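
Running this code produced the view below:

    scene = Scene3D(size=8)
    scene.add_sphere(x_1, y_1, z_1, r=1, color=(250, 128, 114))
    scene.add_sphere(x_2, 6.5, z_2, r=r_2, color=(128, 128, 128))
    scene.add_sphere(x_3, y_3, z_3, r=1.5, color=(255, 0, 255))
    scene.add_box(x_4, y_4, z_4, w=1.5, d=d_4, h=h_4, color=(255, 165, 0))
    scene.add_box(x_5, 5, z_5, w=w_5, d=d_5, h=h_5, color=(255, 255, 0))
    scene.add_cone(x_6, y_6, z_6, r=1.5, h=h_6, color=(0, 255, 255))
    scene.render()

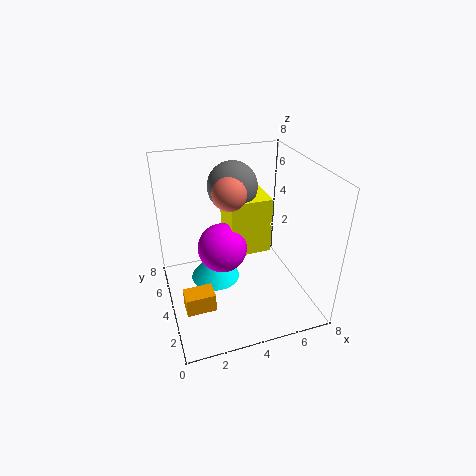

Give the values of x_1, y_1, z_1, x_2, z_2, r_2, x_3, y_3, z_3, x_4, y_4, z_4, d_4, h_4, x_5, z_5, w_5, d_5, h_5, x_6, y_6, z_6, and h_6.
x_1 = 4; y_1 = 5.5; z_1 = 6; x_2 = 4.5; z_2 = 6; r_2 = 1.5; x_3 = 3.5; y_3 = 5.5; z_3 = 2.5; x_4 = 0.5; y_4 = 1.5; z_4 = 1.5; d_4 = 1; h_4 = 1; x_5 = 4; z_5 = 2; w_5 = 2.5; d_5 = 2.5; h_5 = 3.5; x_6 = 3; y_6 = 5.5; z_6 = 0.5; h_6 = 2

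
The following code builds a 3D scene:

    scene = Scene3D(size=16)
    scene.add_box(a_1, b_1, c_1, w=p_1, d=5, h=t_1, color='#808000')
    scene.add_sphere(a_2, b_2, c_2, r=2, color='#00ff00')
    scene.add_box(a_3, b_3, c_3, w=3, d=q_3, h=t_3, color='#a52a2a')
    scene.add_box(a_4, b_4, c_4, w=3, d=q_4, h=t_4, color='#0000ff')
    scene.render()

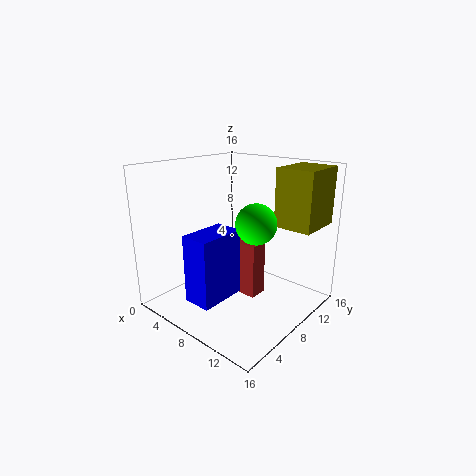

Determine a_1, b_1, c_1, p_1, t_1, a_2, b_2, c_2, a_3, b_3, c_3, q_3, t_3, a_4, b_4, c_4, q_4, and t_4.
a_1 = 12; b_1 = 9; c_1 = 10; p_1 = 4; t_1 = 6; a_2 = 12; b_2 = 6; c_2 = 11; a_3 = 8; b_3 = 7; c_3 = 2; q_3 = 2; t_3 = 6; a_4 = 7; b_4 = 1; c_4 = 3; q_4 = 5; t_4 = 7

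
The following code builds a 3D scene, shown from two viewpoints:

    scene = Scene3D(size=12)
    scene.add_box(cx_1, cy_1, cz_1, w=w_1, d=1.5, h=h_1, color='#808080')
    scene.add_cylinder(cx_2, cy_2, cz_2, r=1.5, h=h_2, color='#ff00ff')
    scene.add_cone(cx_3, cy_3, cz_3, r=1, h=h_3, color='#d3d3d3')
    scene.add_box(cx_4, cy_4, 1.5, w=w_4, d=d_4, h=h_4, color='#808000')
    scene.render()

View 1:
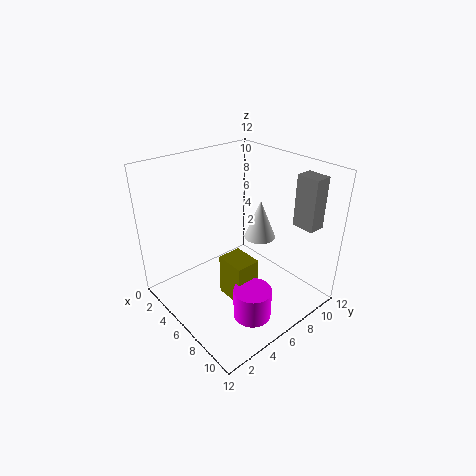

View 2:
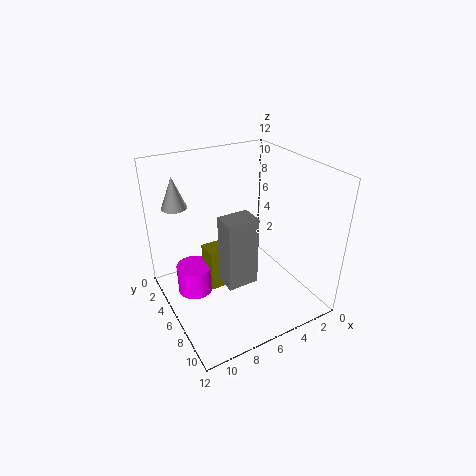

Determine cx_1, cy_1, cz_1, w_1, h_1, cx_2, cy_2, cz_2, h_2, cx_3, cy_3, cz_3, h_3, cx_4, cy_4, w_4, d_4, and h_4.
cx_1 = 8; cy_1 = 10.5; cz_1 = 6.5; w_1 = 2; h_1 = 4.5; cx_2 = 9.5; cy_2 = 4.5; cz_2 = 1; h_2 = 2.5; cx_3 = 10.5; cy_3 = 4; cz_3 = 9; h_3 = 2.5; cx_4 = 6; cy_4 = 4; w_4 = 2.5; d_4 = 2; h_4 = 3.5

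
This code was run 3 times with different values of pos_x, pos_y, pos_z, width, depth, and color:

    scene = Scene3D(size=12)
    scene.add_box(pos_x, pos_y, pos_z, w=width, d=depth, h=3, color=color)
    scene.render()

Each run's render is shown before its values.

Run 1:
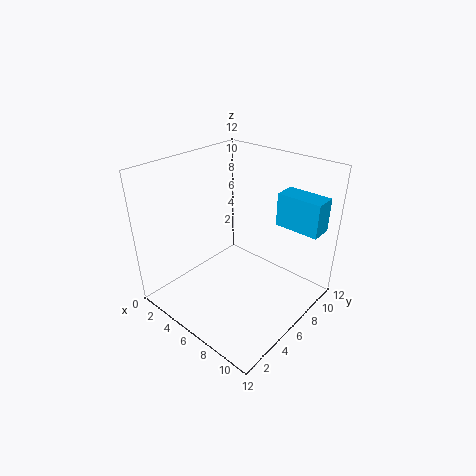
pos_x = 7, pos_y = 10, pos_z = 6, width = 4, depth = 2, color = 'deepskyblue'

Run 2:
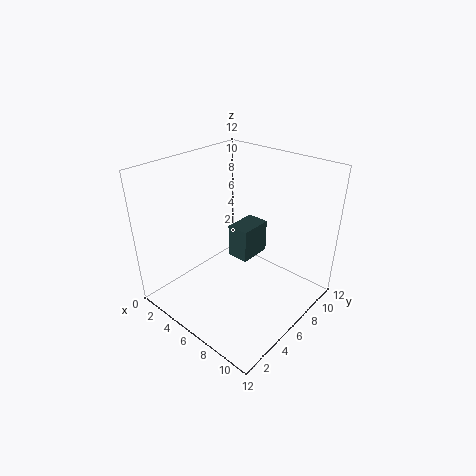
pos_x = 4, pos_y = 7, pos_z = 3, width = 2, depth = 3, color = 'darkslategray'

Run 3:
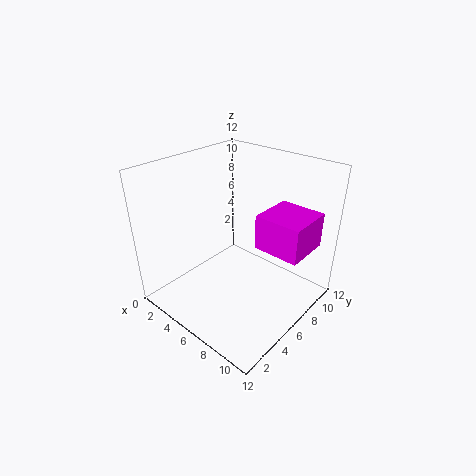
pos_x = 7, pos_y = 7, pos_z = 5, width = 4, depth = 4, color = 'magenta'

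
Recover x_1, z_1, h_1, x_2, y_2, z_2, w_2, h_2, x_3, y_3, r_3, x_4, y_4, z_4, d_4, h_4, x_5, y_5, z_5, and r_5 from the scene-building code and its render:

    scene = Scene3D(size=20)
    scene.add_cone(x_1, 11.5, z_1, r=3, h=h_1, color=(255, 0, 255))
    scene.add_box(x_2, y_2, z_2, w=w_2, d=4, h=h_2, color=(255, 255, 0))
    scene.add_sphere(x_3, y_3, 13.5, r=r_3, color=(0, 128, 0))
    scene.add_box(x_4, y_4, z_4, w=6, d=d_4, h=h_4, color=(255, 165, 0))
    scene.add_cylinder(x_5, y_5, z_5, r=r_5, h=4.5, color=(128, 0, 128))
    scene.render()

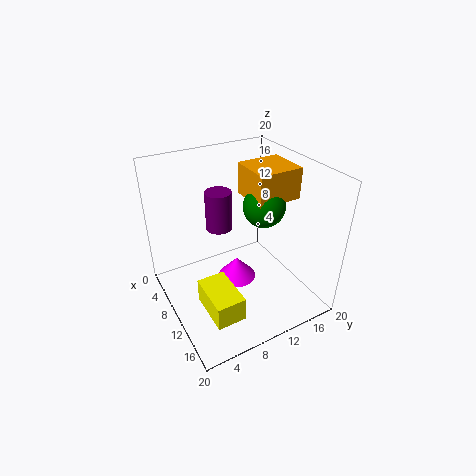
x_1 = 7
z_1 = 0.5
h_1 = 3.5
x_2 = 10
y_2 = 3.5
z_2 = 1.5
w_2 = 6.5
h_2 = 3.5
x_3 = 9.5
y_3 = 14.5
r_3 = 3
x_4 = 5.5
y_4 = 12.5
z_4 = 14.5
d_4 = 6.5
h_4 = 4.5
x_5 = 13.5
y_5 = 5.5
z_5 = 15
r_5 = 1.5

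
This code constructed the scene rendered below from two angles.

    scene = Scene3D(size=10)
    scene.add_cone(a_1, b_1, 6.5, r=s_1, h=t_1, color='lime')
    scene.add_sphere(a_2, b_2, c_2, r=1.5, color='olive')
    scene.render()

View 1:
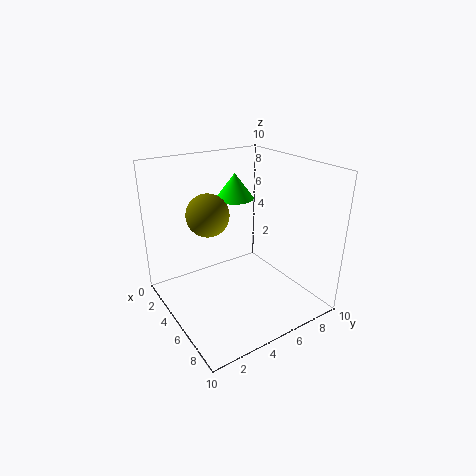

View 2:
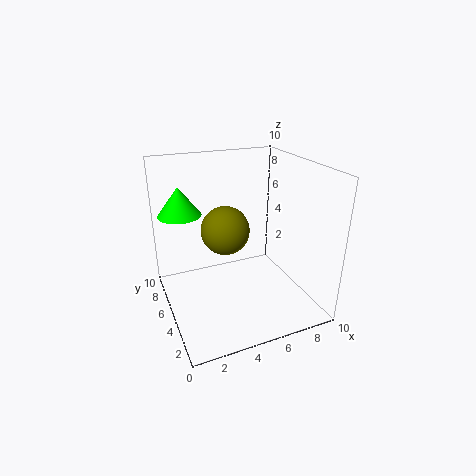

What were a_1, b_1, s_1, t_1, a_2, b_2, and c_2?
a_1 = 1.5
b_1 = 7
s_1 = 1.5
t_1 = 2
a_2 = 3.5
b_2 = 3.5
c_2 = 6.5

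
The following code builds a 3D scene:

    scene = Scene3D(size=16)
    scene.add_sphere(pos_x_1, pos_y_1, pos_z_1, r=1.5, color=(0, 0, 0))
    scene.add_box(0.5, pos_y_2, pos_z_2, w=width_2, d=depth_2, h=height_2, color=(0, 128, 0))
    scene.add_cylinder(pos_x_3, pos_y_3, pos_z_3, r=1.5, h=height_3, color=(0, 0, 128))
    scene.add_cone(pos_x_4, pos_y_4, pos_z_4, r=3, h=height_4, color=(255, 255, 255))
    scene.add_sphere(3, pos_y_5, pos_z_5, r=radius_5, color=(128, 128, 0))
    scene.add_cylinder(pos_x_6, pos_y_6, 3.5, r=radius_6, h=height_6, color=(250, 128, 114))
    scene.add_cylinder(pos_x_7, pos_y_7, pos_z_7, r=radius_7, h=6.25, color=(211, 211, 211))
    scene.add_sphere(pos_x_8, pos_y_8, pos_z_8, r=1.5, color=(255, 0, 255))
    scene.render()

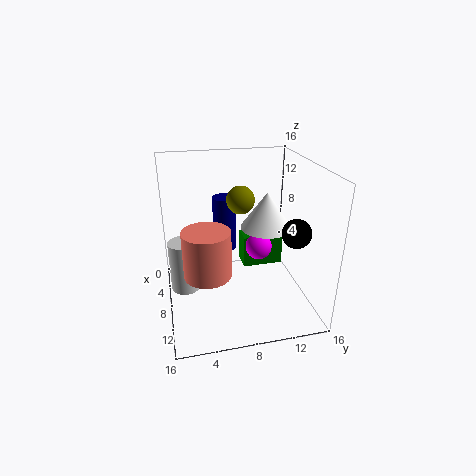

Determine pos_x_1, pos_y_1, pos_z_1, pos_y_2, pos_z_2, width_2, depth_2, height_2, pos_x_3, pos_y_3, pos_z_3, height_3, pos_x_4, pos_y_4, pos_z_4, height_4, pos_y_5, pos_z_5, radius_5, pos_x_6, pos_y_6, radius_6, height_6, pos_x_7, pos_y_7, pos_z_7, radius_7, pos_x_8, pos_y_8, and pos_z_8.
pos_x_1 = 12.25
pos_y_1 = 13
pos_z_1 = 10
pos_y_2 = 10
pos_z_2 = 1
width_2 = 2.75
depth_2 = 5.25
height_2 = 4.25
pos_x_3 = 1.5
pos_y_3 = 7.75
pos_z_3 = 3.5
height_3 = 7
pos_x_4 = 6.5
pos_y_4 = 11.75
pos_z_4 = 8.25
height_4 = 4.25
pos_y_5 = 9.5
pos_z_5 = 10.5
radius_5 = 1.75
pos_x_6 = 7.75
pos_y_6 = 4.5
radius_6 = 2.75
height_6 = 5.5
pos_x_7 = 5.25
pos_y_7 = 2
pos_z_7 = 0.5
radius_7 = 1.75
pos_x_8 = 7.75
pos_y_8 = 10.5
pos_z_8 = 6.5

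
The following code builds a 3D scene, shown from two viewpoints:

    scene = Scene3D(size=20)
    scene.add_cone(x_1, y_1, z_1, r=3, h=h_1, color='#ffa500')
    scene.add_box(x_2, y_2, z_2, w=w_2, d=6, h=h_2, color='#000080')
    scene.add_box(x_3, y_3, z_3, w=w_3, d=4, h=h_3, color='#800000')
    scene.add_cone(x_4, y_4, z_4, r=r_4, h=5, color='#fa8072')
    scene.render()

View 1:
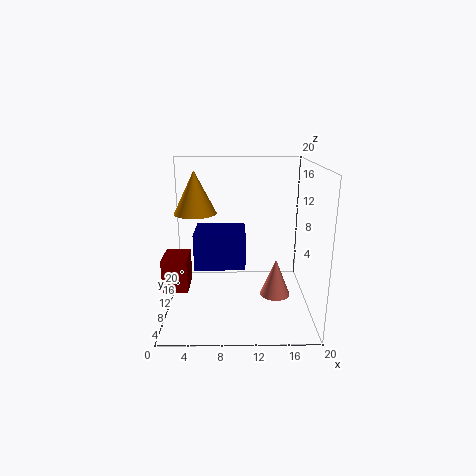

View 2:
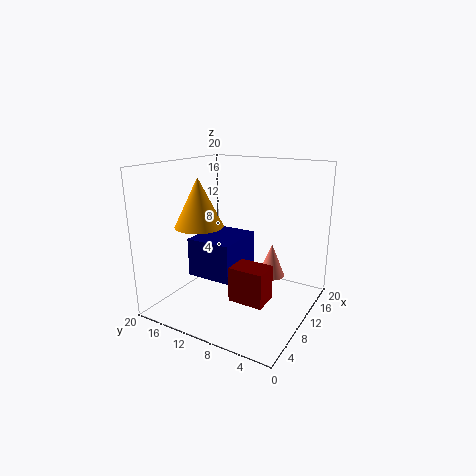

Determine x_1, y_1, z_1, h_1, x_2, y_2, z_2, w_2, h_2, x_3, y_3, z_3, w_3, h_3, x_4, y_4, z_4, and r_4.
x_1 = 4
y_1 = 12
z_1 = 13
h_1 = 6
x_2 = 4
y_2 = 8
z_2 = 6
w_2 = 7
h_2 = 5
x_3 = 1
y_3 = 2
z_3 = 6
w_3 = 3
h_3 = 4
x_4 = 15
y_4 = 7
z_4 = 3
r_4 = 2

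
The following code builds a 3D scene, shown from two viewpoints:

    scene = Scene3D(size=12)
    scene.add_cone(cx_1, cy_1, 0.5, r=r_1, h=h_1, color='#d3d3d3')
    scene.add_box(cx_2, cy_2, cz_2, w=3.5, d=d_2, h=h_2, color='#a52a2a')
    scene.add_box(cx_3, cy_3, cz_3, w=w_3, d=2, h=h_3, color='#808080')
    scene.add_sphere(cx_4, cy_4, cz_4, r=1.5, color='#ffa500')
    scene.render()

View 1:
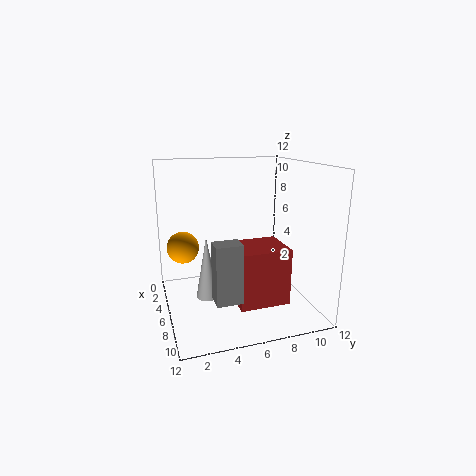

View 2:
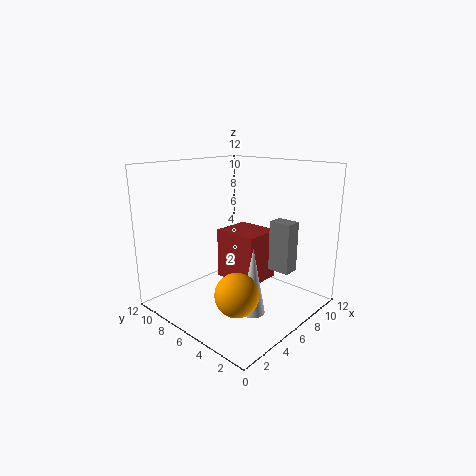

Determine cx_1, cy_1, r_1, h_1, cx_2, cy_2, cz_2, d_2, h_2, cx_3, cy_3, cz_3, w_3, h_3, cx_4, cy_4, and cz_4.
cx_1 = 5, cy_1 = 3.5, r_1 = 1, h_1 = 5.5, cx_2 = 6.5, cy_2 = 5, cz_2 = 1.5, d_2 = 4, h_2 = 4.5, cx_3 = 9, cy_3 = 3, cz_3 = 2.5, w_3 = 1.5, h_3 = 4.5, cx_4 = 1.5, cy_4 = 2, cz_4 = 4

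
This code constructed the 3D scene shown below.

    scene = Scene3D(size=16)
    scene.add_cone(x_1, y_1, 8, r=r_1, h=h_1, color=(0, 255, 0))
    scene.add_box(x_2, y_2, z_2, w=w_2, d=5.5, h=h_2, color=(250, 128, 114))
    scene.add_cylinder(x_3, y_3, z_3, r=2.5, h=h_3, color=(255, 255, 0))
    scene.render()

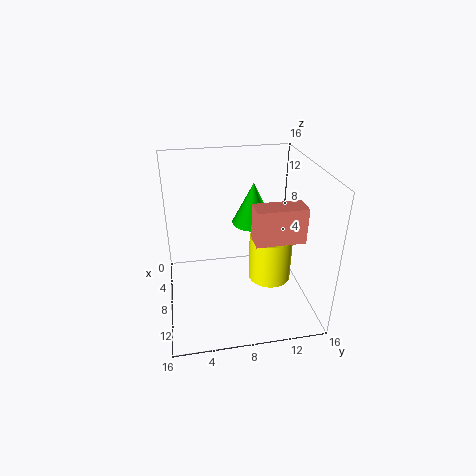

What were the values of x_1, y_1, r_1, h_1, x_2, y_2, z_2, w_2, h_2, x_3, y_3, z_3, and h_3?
x_1 = 4.5
y_1 = 10.5
r_1 = 2.5
h_1 = 5
x_2 = 8
y_2 = 9.5
z_2 = 8
w_2 = 2.5
h_2 = 4
x_3 = 7.5
y_3 = 12
z_3 = 2
h_3 = 5.5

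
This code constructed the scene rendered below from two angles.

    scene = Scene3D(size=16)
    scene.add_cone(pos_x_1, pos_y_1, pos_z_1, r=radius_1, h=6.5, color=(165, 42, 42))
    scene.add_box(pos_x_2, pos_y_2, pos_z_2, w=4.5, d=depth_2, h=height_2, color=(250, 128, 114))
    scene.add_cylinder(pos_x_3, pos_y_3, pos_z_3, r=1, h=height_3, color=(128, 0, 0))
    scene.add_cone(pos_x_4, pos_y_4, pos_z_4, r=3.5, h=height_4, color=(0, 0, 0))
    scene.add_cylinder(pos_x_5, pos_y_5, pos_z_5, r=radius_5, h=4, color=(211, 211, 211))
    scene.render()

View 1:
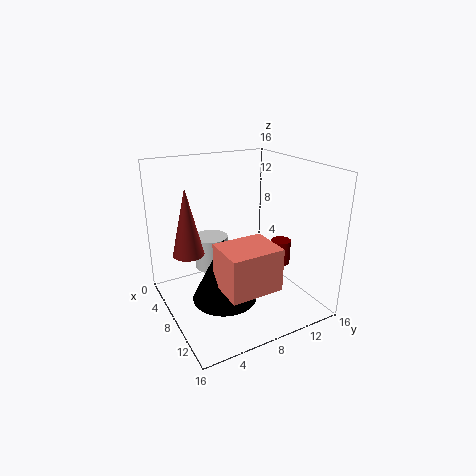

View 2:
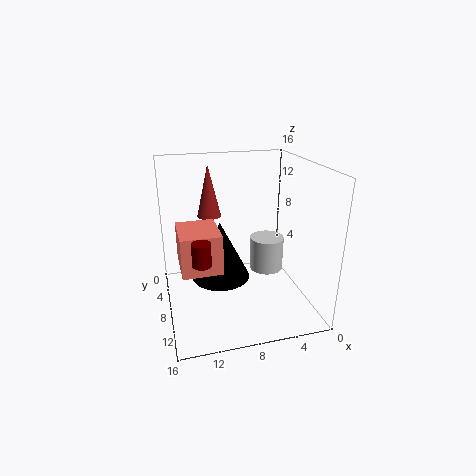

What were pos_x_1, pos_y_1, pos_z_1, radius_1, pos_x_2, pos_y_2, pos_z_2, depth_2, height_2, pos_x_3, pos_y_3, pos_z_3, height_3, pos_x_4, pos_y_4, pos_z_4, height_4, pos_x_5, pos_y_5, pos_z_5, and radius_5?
pos_x_1 = 10
pos_y_1 = 1.5
pos_z_1 = 8.5
radius_1 = 1.5
pos_x_2 = 10
pos_y_2 = 4
pos_z_2 = 4.5
depth_2 = 5.5
height_2 = 4.5
pos_x_3 = 12.5
pos_y_3 = 10.5
pos_z_3 = 6.5
height_3 = 2.5
pos_x_4 = 9.5
pos_y_4 = 5.5
pos_z_4 = 2
height_4 = 7
pos_x_5 = 4
pos_y_5 = 6.5
pos_z_5 = 3
radius_5 = 2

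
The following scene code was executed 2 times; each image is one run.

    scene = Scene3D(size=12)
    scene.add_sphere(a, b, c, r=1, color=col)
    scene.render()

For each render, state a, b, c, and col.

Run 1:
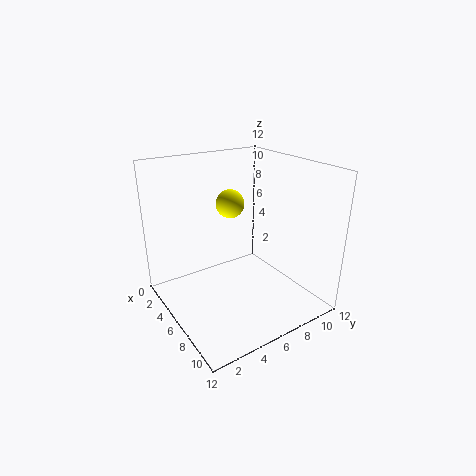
a = 8; b = 4; c = 10; col = 'yellow'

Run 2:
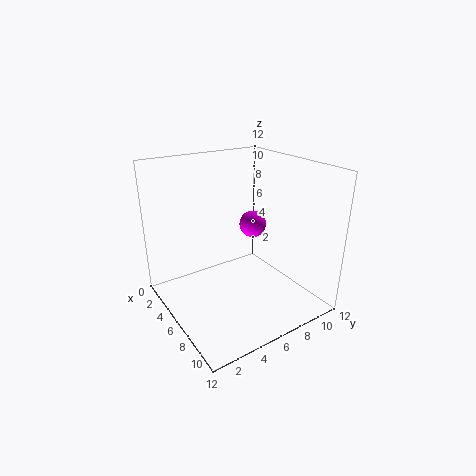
a = 8; b = 6; c = 8; col = 'magenta'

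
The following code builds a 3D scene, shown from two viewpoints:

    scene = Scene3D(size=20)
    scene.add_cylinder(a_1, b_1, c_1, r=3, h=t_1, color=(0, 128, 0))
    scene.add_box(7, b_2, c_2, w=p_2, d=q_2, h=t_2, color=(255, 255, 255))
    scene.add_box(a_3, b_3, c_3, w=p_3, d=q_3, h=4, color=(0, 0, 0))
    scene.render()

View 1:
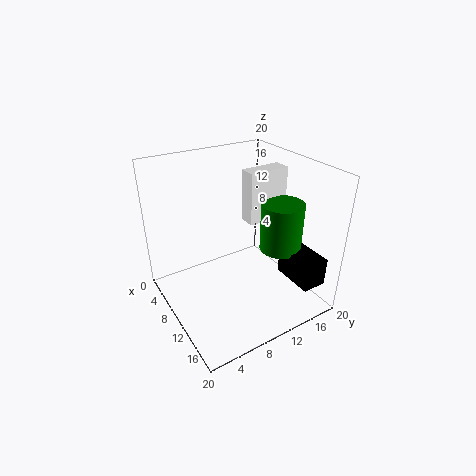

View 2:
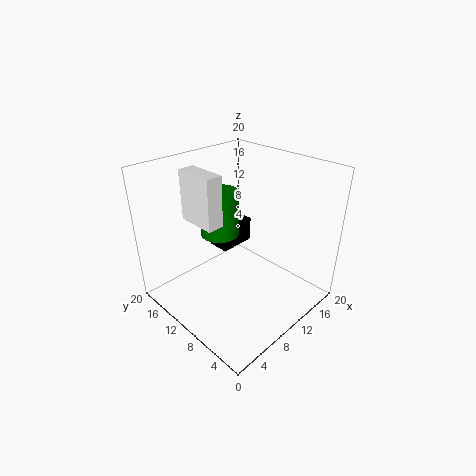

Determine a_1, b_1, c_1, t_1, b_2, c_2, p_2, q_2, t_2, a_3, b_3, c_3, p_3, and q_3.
a_1 = 12, b_1 = 16, c_1 = 7.5, t_1 = 7, b_2 = 12.5, c_2 = 11, p_2 = 2.5, q_2 = 6, t_2 = 7.5, a_3 = 12.5, b_3 = 15.5, c_3 = 4, p_3 = 6, q_3 = 3.5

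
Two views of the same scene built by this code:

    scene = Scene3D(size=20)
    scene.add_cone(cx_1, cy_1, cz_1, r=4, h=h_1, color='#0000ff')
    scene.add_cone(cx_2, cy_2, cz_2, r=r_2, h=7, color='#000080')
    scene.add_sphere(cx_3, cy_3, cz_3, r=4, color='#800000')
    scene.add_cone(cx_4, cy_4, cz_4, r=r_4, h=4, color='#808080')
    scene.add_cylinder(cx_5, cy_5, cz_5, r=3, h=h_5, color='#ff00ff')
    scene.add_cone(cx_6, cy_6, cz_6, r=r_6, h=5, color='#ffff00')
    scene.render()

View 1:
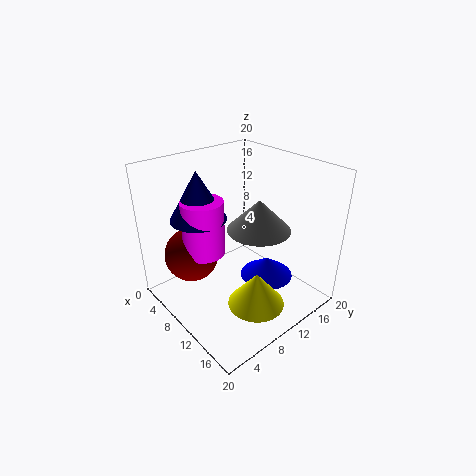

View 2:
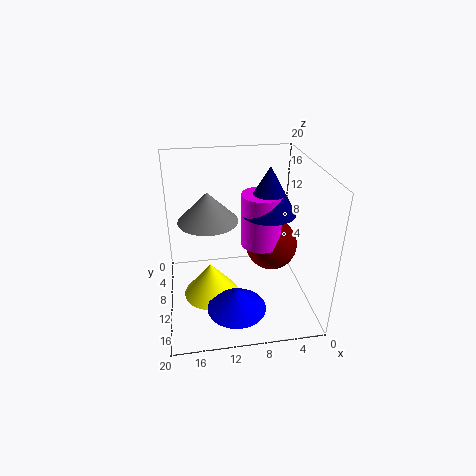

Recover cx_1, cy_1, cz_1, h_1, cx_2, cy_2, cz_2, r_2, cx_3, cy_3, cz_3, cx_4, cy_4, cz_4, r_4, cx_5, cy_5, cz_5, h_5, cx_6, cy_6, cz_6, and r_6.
cx_1 = 11
cy_1 = 15
cz_1 = 2
h_1 = 3
cx_2 = 5
cy_2 = 7
cz_2 = 12
r_2 = 4
cx_3 = 4
cy_3 = 6
cz_3 = 6
cx_4 = 14
cy_4 = 10
cz_4 = 13
r_4 = 4
cx_5 = 6
cy_5 = 7
cz_5 = 7
h_5 = 8
cx_6 = 14
cy_6 = 10
cz_6 = 1
r_6 = 4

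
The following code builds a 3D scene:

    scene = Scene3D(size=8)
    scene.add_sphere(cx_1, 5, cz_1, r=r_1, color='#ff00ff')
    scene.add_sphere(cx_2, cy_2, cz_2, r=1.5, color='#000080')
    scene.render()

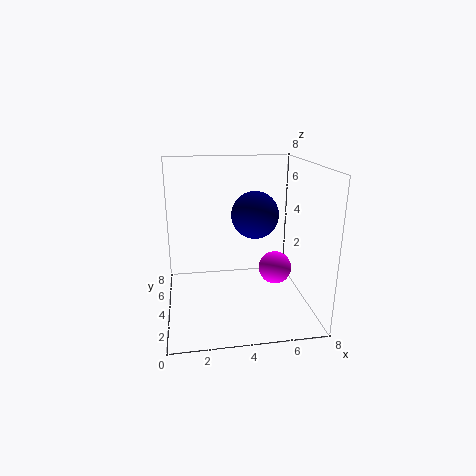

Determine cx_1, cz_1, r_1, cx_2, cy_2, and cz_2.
cx_1 = 6.5
cz_1 = 1.5
r_1 = 1
cx_2 = 5.5
cy_2 = 6.5
cz_2 = 4.5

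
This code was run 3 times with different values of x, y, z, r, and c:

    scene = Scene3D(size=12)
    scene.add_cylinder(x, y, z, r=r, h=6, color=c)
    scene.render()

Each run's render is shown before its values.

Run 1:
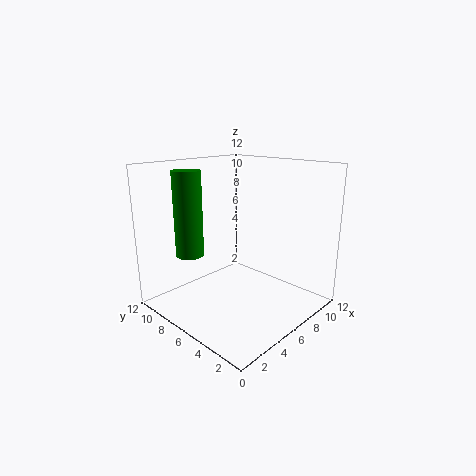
x = 1; y = 6; z = 6; r = 1; c = 'green'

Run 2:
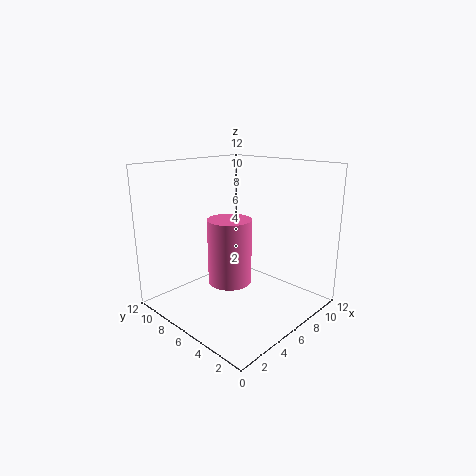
x = 7; y = 8; z = 1; r = 2; c = 'hotpink'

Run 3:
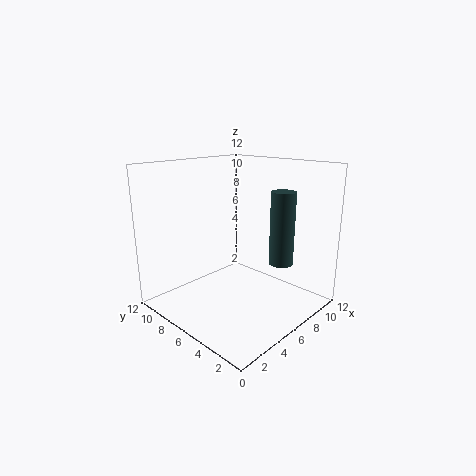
x = 8; y = 3; z = 4; r = 1; c = 'darkslategray'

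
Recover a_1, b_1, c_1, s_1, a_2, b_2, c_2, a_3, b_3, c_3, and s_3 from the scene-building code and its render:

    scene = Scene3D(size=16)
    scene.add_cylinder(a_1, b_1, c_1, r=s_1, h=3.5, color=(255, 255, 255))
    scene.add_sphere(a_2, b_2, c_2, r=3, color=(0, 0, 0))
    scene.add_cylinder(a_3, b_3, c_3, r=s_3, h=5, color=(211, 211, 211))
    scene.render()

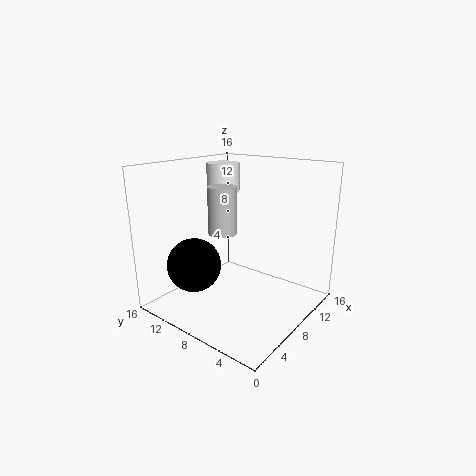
a_1 = 11.5, b_1 = 13, c_1 = 12, s_1 = 2, a_2 = 4.5, b_2 = 11.5, c_2 = 5, a_3 = 6, b_3 = 8.5, c_3 = 9, s_3 = 1.5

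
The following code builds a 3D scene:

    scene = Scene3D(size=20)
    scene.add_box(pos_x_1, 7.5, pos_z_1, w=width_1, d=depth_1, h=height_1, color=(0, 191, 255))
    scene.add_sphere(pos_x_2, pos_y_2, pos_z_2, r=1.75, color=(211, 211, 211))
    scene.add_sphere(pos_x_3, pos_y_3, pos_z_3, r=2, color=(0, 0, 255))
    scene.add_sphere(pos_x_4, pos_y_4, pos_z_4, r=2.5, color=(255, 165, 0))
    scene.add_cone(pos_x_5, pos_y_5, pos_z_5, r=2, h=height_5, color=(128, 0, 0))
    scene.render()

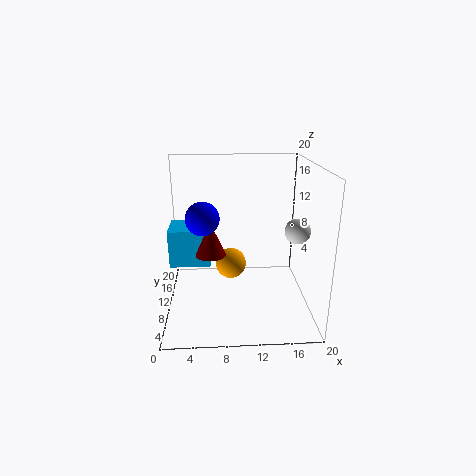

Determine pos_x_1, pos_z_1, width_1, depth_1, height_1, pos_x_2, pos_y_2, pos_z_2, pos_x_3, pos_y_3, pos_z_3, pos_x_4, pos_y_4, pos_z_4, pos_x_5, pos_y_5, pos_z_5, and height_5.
pos_x_1 = 0.75; pos_z_1 = 7; width_1 = 5.5; depth_1 = 4.75; height_1 = 5; pos_x_2 = 18; pos_y_2 = 8.75; pos_z_2 = 11.25; pos_x_3 = 5.5; pos_y_3 = 4.5; pos_z_3 = 14.75; pos_x_4 = 9.25; pos_y_4 = 16.75; pos_z_4 = 2.75; pos_x_5 = 6.25; pos_y_5 = 7.5; pos_z_5 = 8.75; height_5 = 4.5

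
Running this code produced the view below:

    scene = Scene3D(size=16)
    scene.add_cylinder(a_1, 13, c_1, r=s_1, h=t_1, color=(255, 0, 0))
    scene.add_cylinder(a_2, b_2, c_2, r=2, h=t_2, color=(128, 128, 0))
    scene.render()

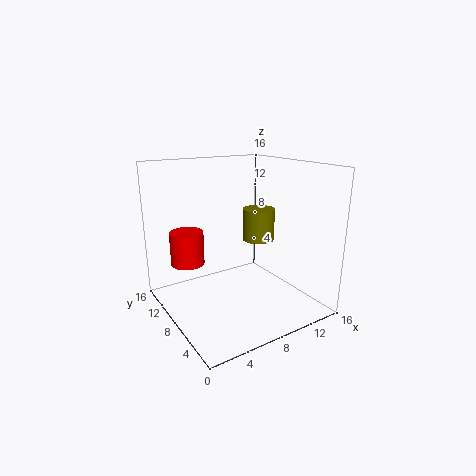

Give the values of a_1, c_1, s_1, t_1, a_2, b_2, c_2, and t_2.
a_1 = 4
c_1 = 4
s_1 = 2
t_1 = 4
a_2 = 13
b_2 = 11
c_2 = 6
t_2 = 4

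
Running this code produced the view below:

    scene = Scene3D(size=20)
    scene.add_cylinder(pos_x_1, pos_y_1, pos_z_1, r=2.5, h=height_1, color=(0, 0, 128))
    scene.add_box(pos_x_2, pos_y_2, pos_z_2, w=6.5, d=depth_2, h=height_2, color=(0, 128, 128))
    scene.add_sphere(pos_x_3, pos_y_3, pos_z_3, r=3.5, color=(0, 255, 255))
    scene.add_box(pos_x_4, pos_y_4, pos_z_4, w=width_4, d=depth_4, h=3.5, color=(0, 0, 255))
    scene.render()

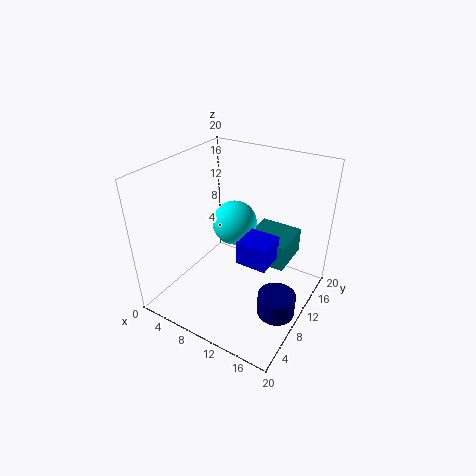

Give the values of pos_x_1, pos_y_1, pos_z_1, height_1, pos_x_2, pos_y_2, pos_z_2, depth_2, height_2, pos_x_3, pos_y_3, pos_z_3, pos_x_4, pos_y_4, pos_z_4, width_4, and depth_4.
pos_x_1 = 17.5
pos_y_1 = 7.5
pos_z_1 = 2
height_1 = 3
pos_x_2 = 9
pos_y_2 = 13.5
pos_z_2 = 4
depth_2 = 6.5
height_2 = 4
pos_x_3 = 6
pos_y_3 = 15.5
pos_z_3 = 8.5
pos_x_4 = 10
pos_y_4 = 9.5
pos_z_4 = 6
width_4 = 4.5
depth_4 = 4.5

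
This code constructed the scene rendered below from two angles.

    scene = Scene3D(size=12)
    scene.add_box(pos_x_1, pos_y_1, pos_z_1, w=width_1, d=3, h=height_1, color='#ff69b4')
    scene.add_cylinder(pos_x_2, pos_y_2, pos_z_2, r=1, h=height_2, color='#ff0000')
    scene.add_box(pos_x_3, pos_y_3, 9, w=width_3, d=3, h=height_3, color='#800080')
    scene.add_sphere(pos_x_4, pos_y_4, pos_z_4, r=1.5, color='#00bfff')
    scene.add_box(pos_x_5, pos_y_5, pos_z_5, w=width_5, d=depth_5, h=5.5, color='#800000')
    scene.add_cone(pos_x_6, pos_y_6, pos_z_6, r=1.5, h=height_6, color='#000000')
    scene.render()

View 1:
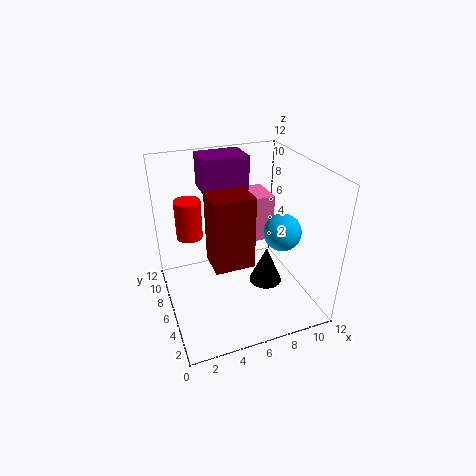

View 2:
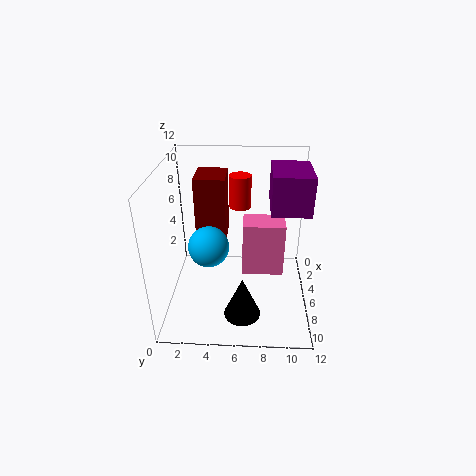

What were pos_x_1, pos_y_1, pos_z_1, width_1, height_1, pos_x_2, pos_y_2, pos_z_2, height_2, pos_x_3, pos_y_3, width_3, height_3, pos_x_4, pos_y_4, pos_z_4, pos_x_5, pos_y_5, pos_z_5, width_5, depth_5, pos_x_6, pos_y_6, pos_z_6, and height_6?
pos_x_1 = 7.5, pos_y_1 = 6.5, pos_z_1 = 5, width_1 = 2, height_1 = 4, pos_x_2 = 2, pos_y_2 = 6, pos_z_2 = 7, height_2 = 3, pos_x_3 = 4, pos_y_3 = 8.5, width_3 = 4, height_3 = 3, pos_x_4 = 9, pos_y_4 = 4, pos_z_4 = 7, pos_x_5 = 3, pos_y_5 = 2.5, pos_z_5 = 5.5, width_5 = 3, depth_5 = 2.5, pos_x_6 = 9, pos_y_6 = 6.5, pos_z_6 = 0.5, height_6 = 3.5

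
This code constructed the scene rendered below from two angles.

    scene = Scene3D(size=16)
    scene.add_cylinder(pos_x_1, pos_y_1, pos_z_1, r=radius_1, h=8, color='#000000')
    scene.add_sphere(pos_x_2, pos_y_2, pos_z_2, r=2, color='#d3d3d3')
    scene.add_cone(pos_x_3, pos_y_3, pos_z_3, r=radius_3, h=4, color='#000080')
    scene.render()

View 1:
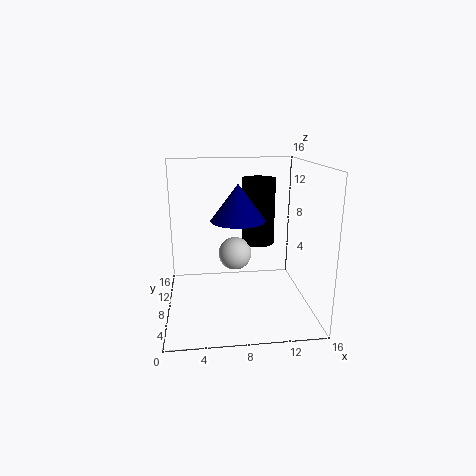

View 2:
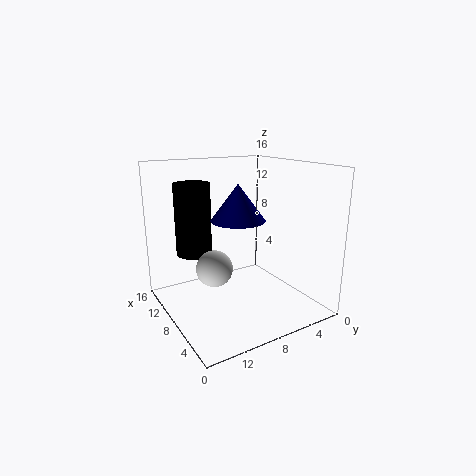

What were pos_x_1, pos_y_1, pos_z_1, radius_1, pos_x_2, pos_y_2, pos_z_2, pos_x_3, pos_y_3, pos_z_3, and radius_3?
pos_x_1 = 11; pos_y_1 = 12; pos_z_1 = 6; radius_1 = 2; pos_x_2 = 8; pos_y_2 = 11; pos_z_2 = 5; pos_x_3 = 8; pos_y_3 = 8; pos_z_3 = 10; radius_3 = 3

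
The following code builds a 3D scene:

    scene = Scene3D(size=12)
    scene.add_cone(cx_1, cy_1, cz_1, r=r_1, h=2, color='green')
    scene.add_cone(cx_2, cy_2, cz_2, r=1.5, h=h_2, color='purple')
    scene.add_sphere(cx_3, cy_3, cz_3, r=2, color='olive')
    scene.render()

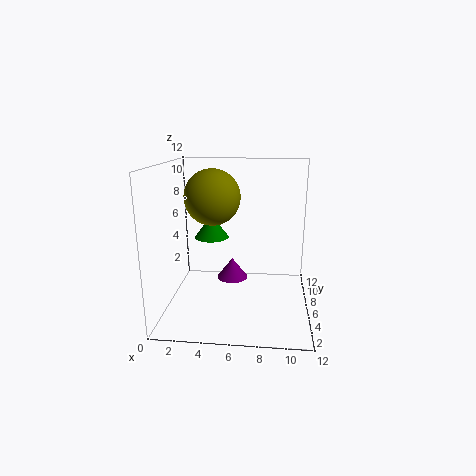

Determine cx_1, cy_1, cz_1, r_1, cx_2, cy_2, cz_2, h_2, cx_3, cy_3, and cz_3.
cx_1 = 3.5
cy_1 = 7.5
cz_1 = 5.5
r_1 = 1.5
cx_2 = 5
cy_2 = 10
cz_2 = 0.5
h_2 = 2
cx_3 = 4.5
cy_3 = 3
cz_3 = 10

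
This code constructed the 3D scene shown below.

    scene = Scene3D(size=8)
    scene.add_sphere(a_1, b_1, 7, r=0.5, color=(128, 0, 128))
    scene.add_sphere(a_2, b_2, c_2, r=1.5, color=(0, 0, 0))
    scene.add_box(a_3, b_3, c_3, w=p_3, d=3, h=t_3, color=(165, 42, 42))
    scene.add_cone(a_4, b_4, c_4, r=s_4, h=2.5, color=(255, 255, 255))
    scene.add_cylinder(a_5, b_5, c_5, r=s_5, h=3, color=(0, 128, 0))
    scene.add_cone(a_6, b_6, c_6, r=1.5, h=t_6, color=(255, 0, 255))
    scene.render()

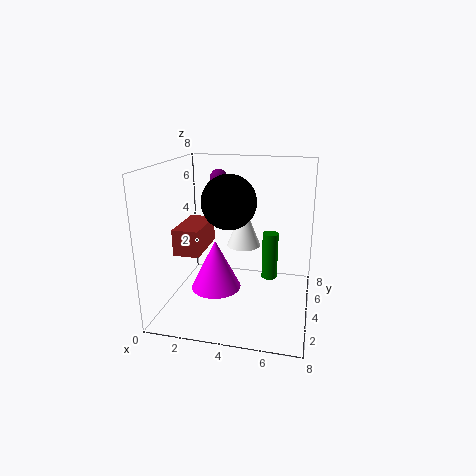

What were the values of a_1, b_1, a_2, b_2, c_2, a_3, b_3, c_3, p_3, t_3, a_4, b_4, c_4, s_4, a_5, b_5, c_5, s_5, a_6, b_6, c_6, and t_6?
a_1 = 2.5; b_1 = 5.5; a_2 = 3.5; b_2 = 4; c_2 = 6; a_3 = 0.5; b_3 = 3; c_3 = 3; p_3 = 1.5; t_3 = 1.5; a_4 = 4; b_4 = 5.5; c_4 = 3; s_4 = 1; a_5 = 5.5; b_5 = 6.5; c_5 = 0.5; s_5 = 0.5; a_6 = 2.5; b_6 = 4.5; c_6 = 0.5; t_6 = 3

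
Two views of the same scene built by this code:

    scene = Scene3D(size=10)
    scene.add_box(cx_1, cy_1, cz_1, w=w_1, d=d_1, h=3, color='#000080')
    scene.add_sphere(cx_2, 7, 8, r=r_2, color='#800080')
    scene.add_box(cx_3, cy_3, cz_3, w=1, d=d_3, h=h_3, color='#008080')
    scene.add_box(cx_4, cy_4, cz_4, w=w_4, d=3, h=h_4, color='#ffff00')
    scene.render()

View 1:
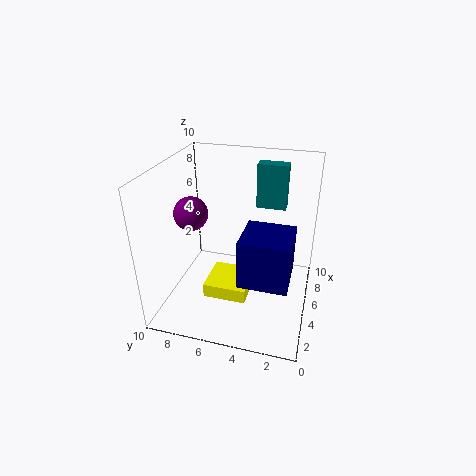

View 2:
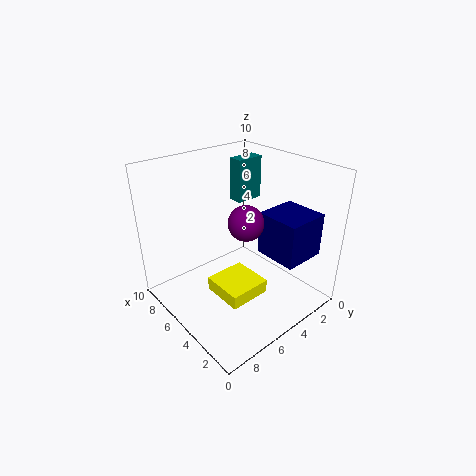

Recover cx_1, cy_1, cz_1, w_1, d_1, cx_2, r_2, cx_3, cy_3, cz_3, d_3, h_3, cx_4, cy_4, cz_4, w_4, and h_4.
cx_1 = 1, cy_1 = 1, cz_1 = 4, w_1 = 3, d_1 = 3, cx_2 = 2, r_2 = 1, cx_3 = 6, cy_3 = 2, cz_3 = 7, d_3 = 2, h_3 = 3, cx_4 = 3, cy_4 = 4, cz_4 = 1, w_4 = 3, h_4 = 1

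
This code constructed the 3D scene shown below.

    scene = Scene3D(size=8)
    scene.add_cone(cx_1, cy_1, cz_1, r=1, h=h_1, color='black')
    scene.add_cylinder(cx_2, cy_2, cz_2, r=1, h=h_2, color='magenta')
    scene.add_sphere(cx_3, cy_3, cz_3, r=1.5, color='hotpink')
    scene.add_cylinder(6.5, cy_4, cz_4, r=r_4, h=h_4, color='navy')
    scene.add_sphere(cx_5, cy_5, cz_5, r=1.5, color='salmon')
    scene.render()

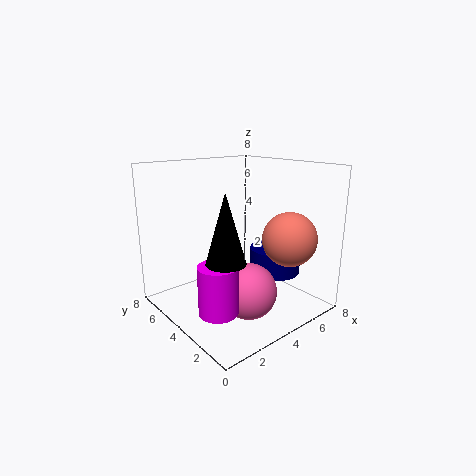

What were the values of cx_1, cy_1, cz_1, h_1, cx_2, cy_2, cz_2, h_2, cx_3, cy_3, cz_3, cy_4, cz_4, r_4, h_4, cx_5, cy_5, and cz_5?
cx_1 = 2
cy_1 = 2.5
cz_1 = 3.5
h_1 = 3.5
cx_2 = 1.5
cy_2 = 2.5
cz_2 = 1
h_2 = 2.5
cx_3 = 3.5
cy_3 = 2.5
cz_3 = 1.5
cy_4 = 3.5
cz_4 = 1.5
r_4 = 1.5
h_4 = 1.5
cx_5 = 6
cy_5 = 2
cz_5 = 4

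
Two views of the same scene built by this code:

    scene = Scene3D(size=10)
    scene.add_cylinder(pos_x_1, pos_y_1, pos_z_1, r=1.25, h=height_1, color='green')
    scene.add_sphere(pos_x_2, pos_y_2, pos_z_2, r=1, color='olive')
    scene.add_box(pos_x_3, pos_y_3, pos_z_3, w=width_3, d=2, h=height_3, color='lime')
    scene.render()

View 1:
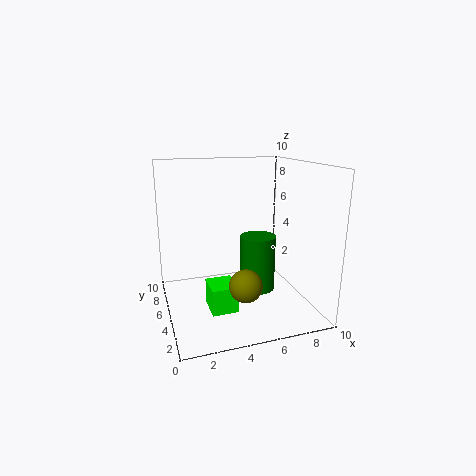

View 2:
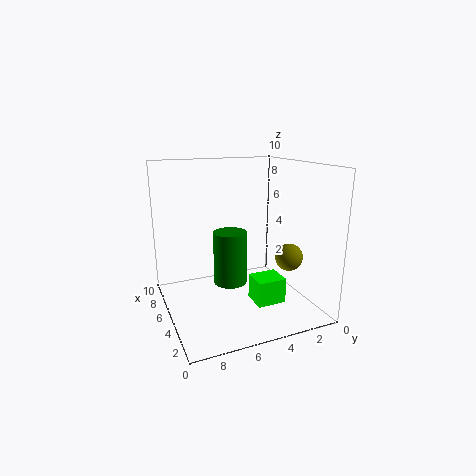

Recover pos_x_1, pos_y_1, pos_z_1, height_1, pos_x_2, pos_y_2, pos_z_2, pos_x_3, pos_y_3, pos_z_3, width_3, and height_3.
pos_x_1 = 6.5; pos_y_1 = 5; pos_z_1 = 1; height_1 = 4; pos_x_2 = 4.25; pos_y_2 = 1.25; pos_z_2 = 3.25; pos_x_3 = 2.5; pos_y_3 = 2.5; pos_z_3 = 0.75; width_3 = 1.75; height_3 = 1.75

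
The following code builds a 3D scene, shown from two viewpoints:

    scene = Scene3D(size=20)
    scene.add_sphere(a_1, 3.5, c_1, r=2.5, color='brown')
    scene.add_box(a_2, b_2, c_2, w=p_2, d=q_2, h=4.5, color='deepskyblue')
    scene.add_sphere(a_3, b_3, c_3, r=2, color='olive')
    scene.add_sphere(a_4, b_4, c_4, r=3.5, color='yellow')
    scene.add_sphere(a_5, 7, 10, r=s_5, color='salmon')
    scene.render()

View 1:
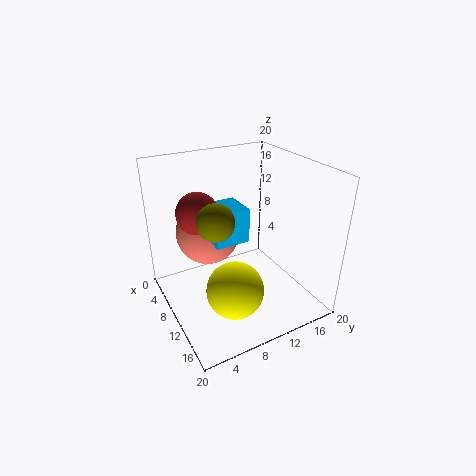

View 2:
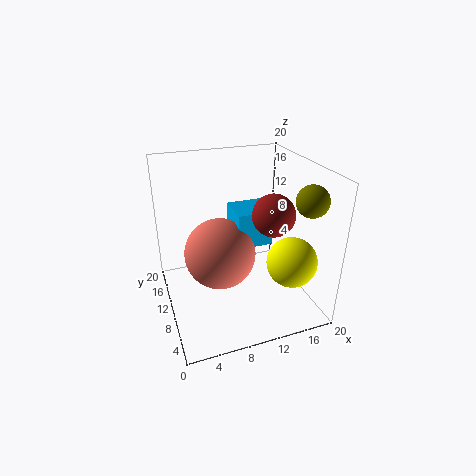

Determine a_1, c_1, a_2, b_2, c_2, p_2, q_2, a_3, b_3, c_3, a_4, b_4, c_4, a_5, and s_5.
a_1 = 12, c_1 = 16, a_2 = 8.5, b_2 = 5.5, c_2 = 11, p_2 = 4.5, q_2 = 4.5, a_3 = 17, b_3 = 3.5, c_3 = 17, a_4 = 16.5, b_4 = 6, c_4 = 7, a_5 = 6.5, s_5 = 4.5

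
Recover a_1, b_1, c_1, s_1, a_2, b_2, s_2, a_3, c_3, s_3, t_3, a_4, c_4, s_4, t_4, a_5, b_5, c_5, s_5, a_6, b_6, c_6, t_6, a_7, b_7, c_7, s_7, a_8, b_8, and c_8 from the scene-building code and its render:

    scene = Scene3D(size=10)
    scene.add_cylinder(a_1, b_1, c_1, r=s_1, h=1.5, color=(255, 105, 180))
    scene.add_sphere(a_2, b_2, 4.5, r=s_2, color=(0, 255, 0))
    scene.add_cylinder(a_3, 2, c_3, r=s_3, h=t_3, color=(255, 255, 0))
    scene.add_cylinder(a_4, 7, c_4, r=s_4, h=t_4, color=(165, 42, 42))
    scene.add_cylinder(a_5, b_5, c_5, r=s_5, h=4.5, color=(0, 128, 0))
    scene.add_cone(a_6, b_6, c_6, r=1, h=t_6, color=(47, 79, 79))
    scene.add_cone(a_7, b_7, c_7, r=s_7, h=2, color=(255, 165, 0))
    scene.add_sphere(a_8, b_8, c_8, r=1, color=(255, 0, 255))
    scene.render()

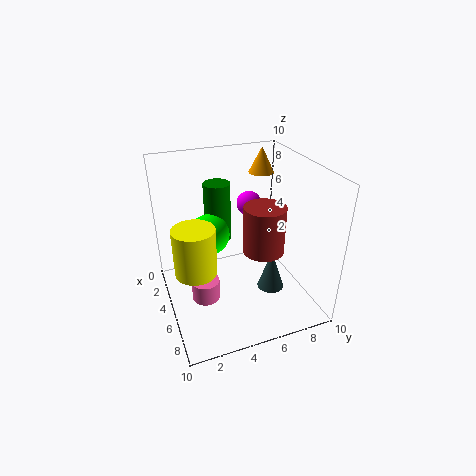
a_1 = 5, b_1 = 2.5, c_1 = 0.5, s_1 = 1, a_2 = 3, b_2 = 3.5, s_2 = 1.5, a_3 = 4.5, c_3 = 2.5, s_3 = 1.5, t_3 = 3.5, a_4 = 5, c_4 = 3.5, s_4 = 1.5, t_4 = 3.5, a_5 = 2, b_5 = 4.5, c_5 = 3.5, s_5 = 1, a_6 = 5.5, b_6 = 7.5, c_6 = 0.5, t_6 = 3, a_7 = 1, b_7 = 8.5, c_7 = 8, s_7 = 1, a_8 = 1, b_8 = 7.5, c_8 = 5.5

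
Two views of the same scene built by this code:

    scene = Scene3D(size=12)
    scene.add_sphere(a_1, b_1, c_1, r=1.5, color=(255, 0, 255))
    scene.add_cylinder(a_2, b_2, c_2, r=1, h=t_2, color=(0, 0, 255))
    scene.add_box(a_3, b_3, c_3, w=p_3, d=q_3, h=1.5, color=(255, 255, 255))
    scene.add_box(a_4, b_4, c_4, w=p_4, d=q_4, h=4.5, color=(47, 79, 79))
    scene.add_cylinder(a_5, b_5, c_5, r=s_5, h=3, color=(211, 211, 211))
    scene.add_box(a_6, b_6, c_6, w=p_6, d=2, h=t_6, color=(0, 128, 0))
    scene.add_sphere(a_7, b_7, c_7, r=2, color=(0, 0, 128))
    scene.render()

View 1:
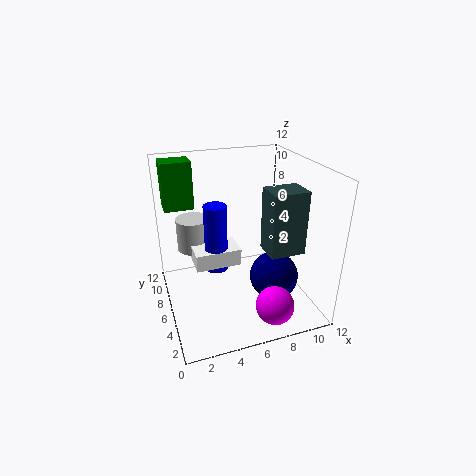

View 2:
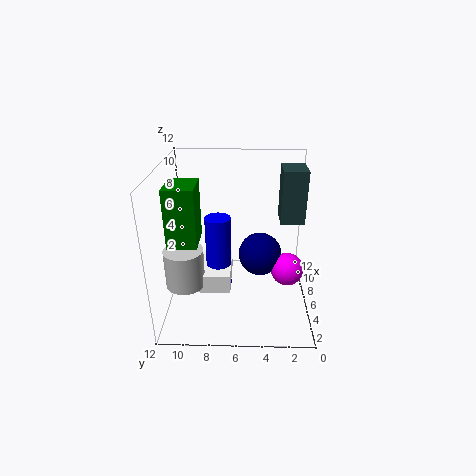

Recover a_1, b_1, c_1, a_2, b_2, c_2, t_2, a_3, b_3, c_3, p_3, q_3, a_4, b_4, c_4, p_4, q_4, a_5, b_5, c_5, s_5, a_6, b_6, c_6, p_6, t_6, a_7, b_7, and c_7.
a_1 = 7.5; b_1 = 1.5; c_1 = 2; a_2 = 4.5; b_2 = 7.5; c_2 = 2.5; t_2 = 6; a_3 = 2.5; b_3 = 6.5; c_3 = 3; p_3 = 4; q_3 = 2.5; a_4 = 6.5; b_4 = 0.5; c_4 = 7; p_4 = 2.5; q_4 = 2; a_5 = 3; b_5 = 10; c_5 = 3.5; s_5 = 1.5; a_6 = 0.5; b_6 = 8.5; c_6 = 8; p_6 = 2.5; t_6 = 4; a_7 = 8.5; b_7 = 4; c_7 = 3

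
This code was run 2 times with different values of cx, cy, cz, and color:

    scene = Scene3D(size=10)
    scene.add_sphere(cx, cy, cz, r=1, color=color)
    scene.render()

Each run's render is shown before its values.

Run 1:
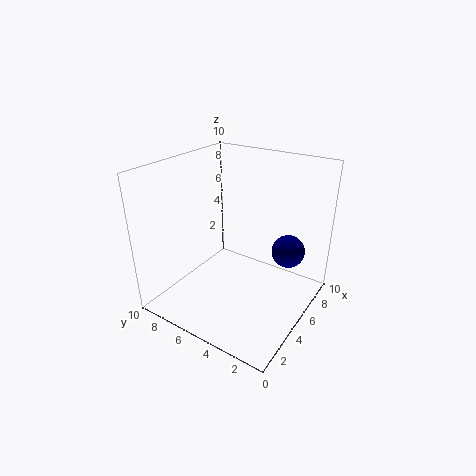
cx = 4.5
cy = 1
cz = 5.5
color = 'navy'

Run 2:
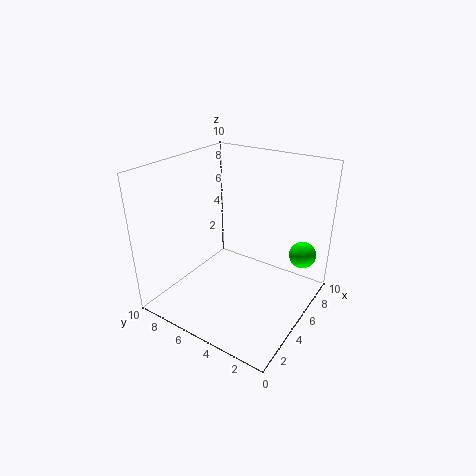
cx = 8.5
cy = 1.5
cz = 3
color = 'lime'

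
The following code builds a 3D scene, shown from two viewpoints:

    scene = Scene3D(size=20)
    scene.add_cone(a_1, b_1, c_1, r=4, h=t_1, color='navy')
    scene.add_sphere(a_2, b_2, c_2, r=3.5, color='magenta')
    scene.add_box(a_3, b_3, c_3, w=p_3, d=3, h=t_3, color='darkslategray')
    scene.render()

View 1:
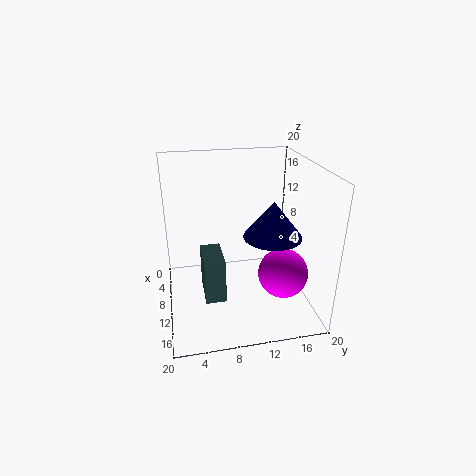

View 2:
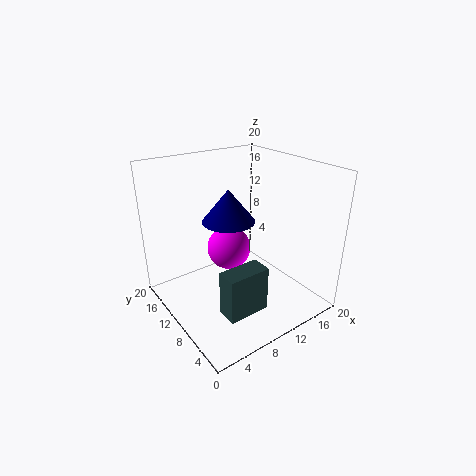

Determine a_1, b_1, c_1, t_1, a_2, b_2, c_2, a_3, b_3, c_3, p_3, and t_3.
a_1 = 11.5; b_1 = 14.5; c_1 = 10.5; t_1 = 5; a_2 = 12.5; b_2 = 16; c_2 = 5; a_3 = 5.5; b_3 = 5; c_3 = 0.5; p_3 = 6; t_3 = 6.5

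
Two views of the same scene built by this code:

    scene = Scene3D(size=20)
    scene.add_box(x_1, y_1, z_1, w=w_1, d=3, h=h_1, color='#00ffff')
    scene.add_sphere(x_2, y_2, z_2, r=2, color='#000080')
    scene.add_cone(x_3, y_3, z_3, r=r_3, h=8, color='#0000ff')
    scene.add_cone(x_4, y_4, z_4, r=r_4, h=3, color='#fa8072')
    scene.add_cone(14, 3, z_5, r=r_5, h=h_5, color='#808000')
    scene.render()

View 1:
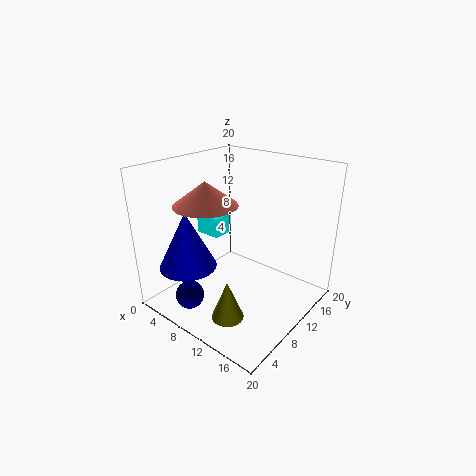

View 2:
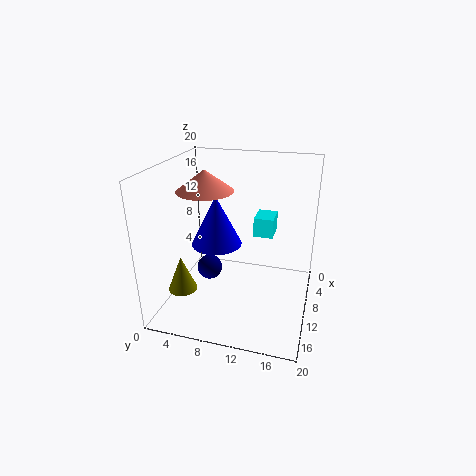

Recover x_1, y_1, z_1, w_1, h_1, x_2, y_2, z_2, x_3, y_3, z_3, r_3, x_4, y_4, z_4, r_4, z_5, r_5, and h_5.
x_1 = 1
y_1 = 11
z_1 = 8
w_1 = 4
h_1 = 3
x_2 = 6
y_2 = 4
z_2 = 2
x_3 = 5
y_3 = 5
z_3 = 6
r_3 = 4
x_4 = 9
y_4 = 5
z_4 = 16
r_4 = 4
z_5 = 3
r_5 = 2
h_5 = 5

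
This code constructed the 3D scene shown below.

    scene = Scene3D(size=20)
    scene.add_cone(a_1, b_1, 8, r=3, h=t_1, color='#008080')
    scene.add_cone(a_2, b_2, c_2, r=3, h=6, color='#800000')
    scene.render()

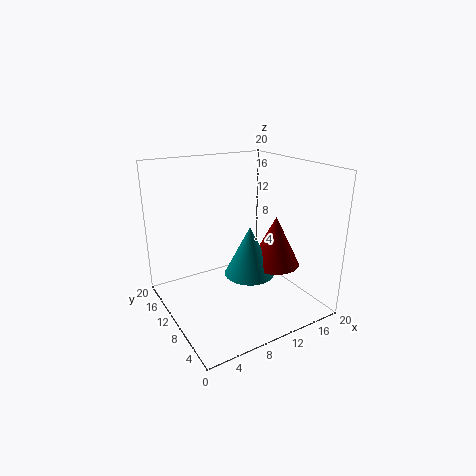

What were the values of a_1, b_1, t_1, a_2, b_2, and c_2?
a_1 = 8, b_1 = 4, t_1 = 6, a_2 = 11, b_2 = 3, c_2 = 9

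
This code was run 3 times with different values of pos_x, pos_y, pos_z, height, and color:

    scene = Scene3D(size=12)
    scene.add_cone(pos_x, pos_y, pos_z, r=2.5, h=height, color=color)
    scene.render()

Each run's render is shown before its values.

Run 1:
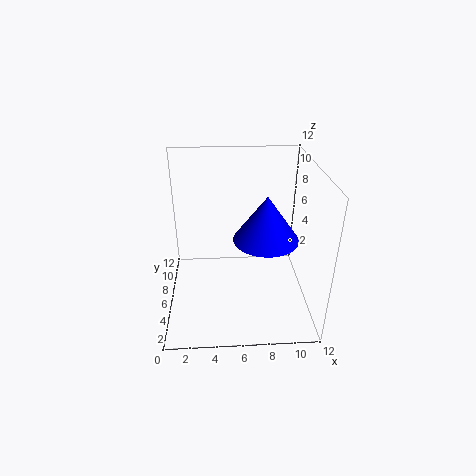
pos_x = 8
pos_y = 4
pos_z = 7
height = 3.5
color = 'blue'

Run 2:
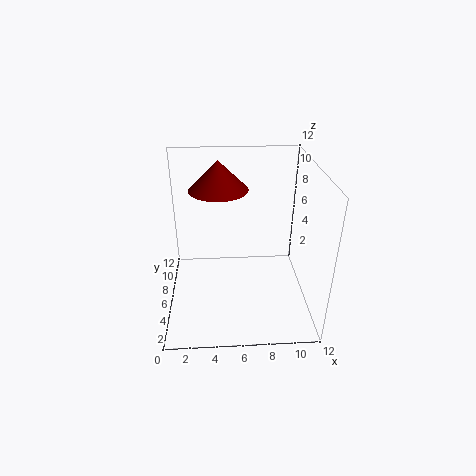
pos_x = 4.5
pos_y = 8
pos_z = 9.5
height = 2.5
color = 'maroon'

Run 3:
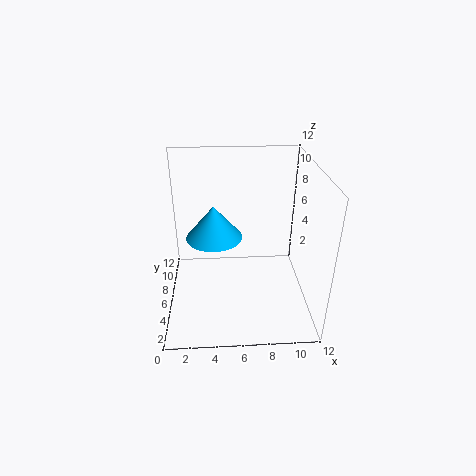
pos_x = 4
pos_y = 8
pos_z = 5
height = 3
color = 'deepskyblue'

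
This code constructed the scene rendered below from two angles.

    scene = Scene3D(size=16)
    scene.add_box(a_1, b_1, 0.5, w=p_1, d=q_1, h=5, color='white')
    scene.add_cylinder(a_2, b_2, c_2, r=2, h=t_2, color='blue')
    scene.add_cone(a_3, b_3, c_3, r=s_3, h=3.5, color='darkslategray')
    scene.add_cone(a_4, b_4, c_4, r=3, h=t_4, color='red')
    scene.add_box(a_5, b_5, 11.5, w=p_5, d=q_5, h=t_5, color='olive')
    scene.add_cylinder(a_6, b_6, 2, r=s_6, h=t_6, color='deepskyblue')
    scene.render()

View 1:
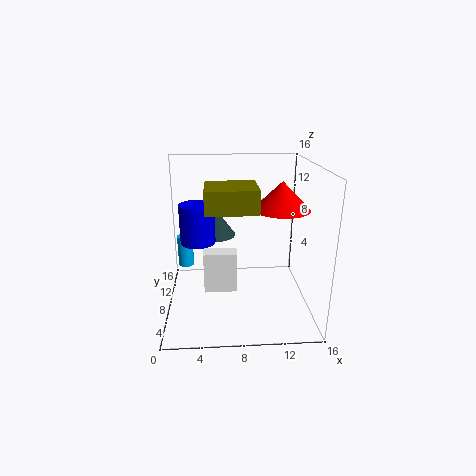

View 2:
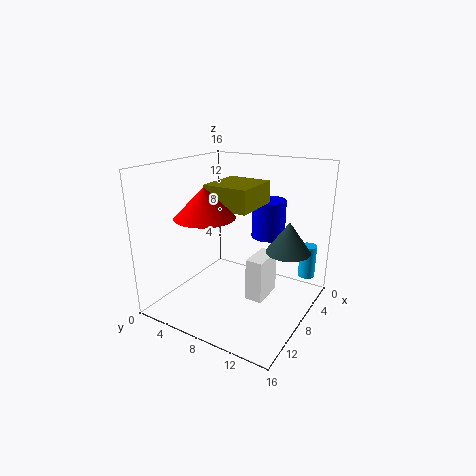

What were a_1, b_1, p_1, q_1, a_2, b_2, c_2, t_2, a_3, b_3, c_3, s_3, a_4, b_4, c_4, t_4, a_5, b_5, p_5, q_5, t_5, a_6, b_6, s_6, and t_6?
a_1 = 4, b_1 = 9, p_1 = 4, q_1 = 2, a_2 = 3.5, b_2 = 9.5, c_2 = 7, t_2 = 4.5, a_3 = 5.5, b_3 = 13, c_3 = 6.5, s_3 = 2.5, a_4 = 12.5, b_4 = 7, c_4 = 11.5, t_4 = 3, a_5 = 4.5, b_5 = 5, p_5 = 5.5, q_5 = 5, t_5 = 2.5, a_6 = 1.5, b_6 = 14, s_6 = 1, t_6 = 4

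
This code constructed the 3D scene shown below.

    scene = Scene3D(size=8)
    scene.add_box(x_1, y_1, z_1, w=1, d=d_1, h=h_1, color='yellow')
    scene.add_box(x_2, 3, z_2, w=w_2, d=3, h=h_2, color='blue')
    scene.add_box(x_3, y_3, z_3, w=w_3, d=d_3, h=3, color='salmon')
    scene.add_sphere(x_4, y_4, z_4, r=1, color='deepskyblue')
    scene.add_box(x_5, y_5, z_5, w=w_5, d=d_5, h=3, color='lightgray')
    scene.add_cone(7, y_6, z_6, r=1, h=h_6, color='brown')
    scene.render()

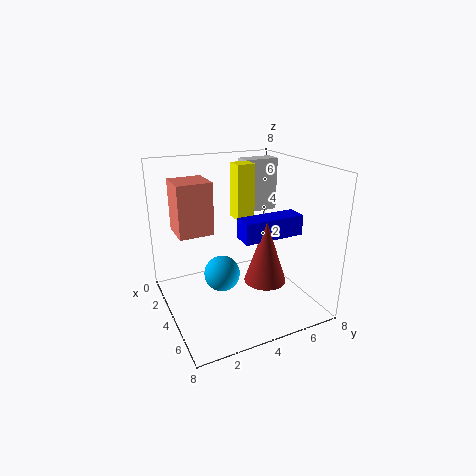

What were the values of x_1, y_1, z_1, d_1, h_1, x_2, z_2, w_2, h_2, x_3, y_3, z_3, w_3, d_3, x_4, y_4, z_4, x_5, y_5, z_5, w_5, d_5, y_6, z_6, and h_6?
x_1 = 3, y_1 = 4, z_1 = 5, d_1 = 1, h_1 = 3, x_2 = 6, z_2 = 5, w_2 = 1, h_2 = 1, x_3 = 1, y_3 = 1, z_3 = 4, w_3 = 2, d_3 = 2, x_4 = 4, y_4 = 3, z_4 = 2, x_5 = 2, y_5 = 5, z_5 = 5, w_5 = 1, d_5 = 2, y_6 = 4, z_6 = 3, h_6 = 3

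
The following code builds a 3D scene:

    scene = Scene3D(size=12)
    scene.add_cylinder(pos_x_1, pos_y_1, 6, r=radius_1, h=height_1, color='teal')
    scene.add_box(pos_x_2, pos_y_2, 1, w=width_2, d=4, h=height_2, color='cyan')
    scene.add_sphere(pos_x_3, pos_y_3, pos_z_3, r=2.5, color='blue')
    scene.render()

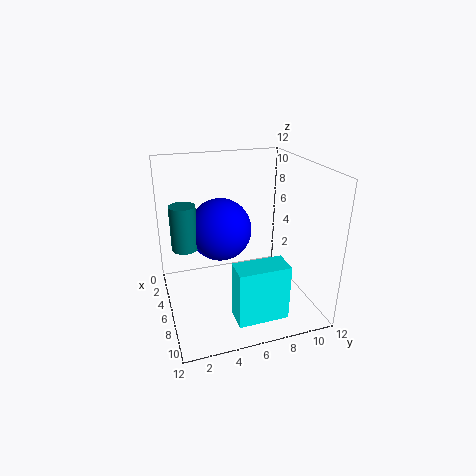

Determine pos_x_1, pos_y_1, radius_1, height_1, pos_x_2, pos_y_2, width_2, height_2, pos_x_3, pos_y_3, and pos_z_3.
pos_x_1 = 6.5, pos_y_1 = 1.5, radius_1 = 1, height_1 = 3.5, pos_x_2 = 9, pos_y_2 = 4.5, width_2 = 2, height_2 = 4.5, pos_x_3 = 6, pos_y_3 = 4.5, pos_z_3 = 7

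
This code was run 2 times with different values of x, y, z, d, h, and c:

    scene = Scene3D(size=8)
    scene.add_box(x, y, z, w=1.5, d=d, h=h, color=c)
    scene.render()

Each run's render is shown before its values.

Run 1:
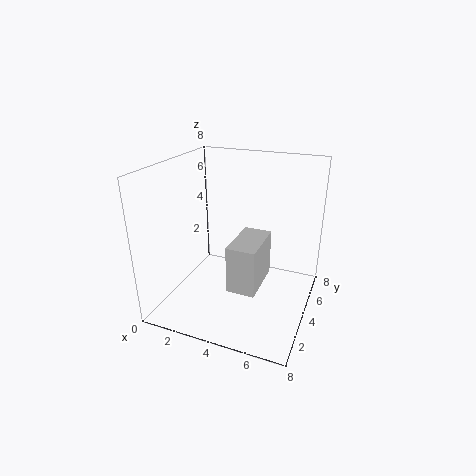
x = 4.25
y = 1.75
z = 2
d = 2.75
h = 2.5
c = 'lightgray'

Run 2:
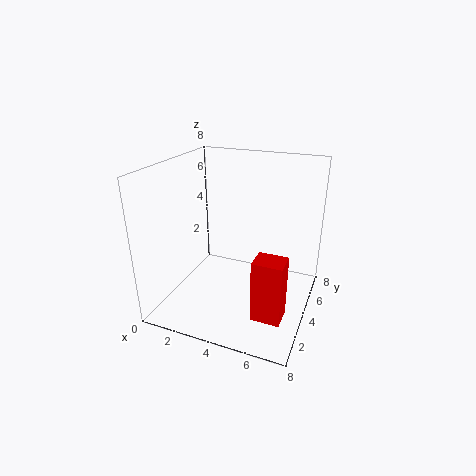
x = 5.75
y = 1.25
z = 1
d = 1.25
h = 3.25
c = 'red'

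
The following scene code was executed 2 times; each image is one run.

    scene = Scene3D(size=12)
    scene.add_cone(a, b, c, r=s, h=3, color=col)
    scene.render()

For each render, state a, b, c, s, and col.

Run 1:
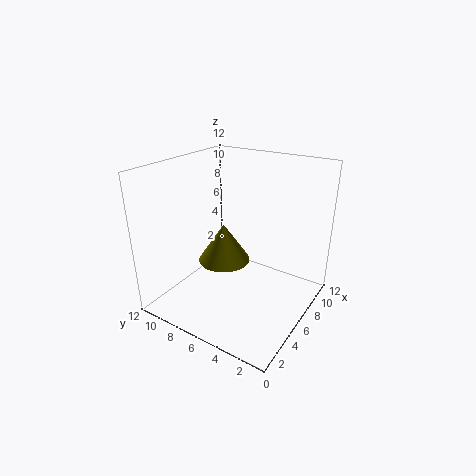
a = 4; b = 6; c = 5; s = 2; col = 'olive'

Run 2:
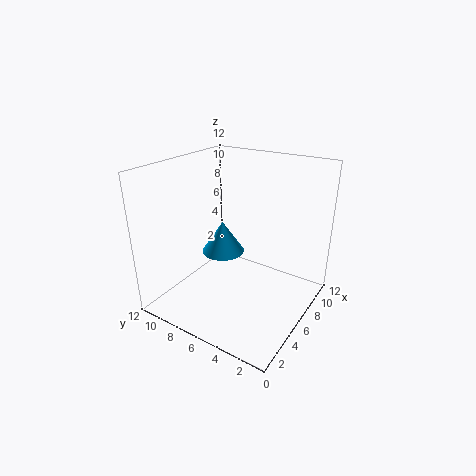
a = 8; b = 9; c = 3; s = 2; col = 'deepskyblue'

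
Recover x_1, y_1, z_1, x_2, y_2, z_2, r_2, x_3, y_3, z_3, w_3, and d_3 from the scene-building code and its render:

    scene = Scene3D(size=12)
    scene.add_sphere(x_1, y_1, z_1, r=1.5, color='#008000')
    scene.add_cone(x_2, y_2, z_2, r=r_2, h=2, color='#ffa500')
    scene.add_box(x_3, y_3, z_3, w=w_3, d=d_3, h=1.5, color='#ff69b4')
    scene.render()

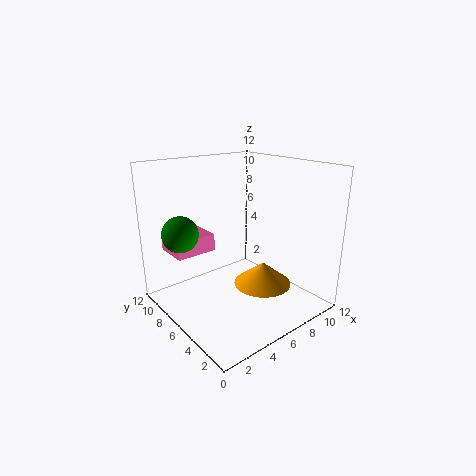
x_1 = 2, y_1 = 8.5, z_1 = 6.5, x_2 = 8, y_2 = 5, z_2 = 1.5, r_2 = 2.5, x_3 = 1.5, y_3 = 8, z_3 = 4.5, w_3 = 3.5, d_3 = 3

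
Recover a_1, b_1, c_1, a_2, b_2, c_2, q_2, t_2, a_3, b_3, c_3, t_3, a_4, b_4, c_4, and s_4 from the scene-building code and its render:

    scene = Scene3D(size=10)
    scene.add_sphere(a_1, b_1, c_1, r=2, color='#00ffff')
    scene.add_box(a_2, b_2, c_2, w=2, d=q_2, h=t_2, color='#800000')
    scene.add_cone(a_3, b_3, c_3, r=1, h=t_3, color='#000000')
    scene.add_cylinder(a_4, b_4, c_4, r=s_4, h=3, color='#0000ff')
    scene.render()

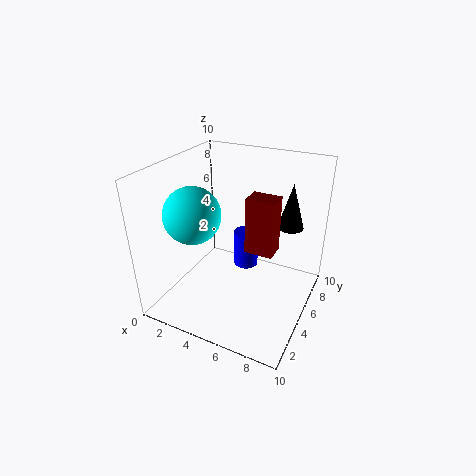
a_1 = 2, b_1 = 4, c_1 = 6.5, a_2 = 5.5, b_2 = 5, c_2 = 4, q_2 = 1.5, t_2 = 4, a_3 = 7.5, b_3 = 9, c_3 = 4.5, t_3 = 3.5, a_4 = 4, b_4 = 8.5, c_4 = 0.5, s_4 = 1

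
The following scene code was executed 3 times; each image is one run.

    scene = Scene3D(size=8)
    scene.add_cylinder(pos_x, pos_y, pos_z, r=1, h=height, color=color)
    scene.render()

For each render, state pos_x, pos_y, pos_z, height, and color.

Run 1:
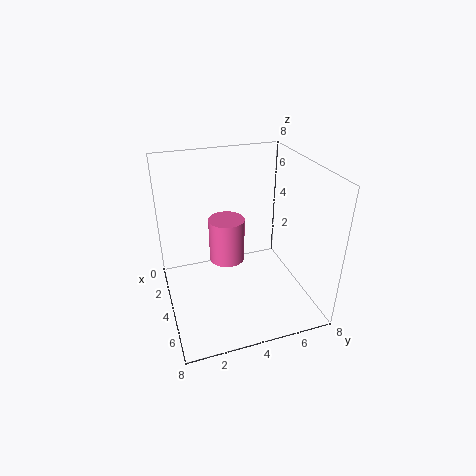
pos_x = 3.5, pos_y = 3.5, pos_z = 2.5, height = 2.5, color = 'hotpink'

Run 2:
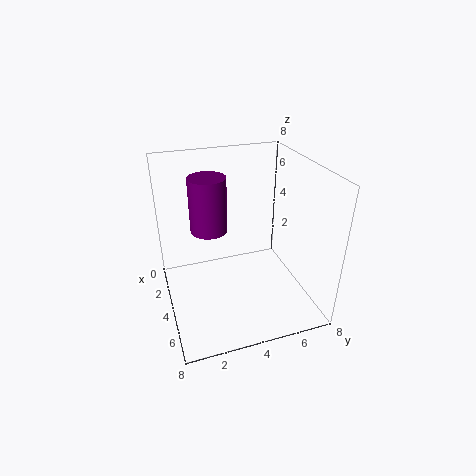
pos_x = 3.5, pos_y = 2.5, pos_z = 4.5, height = 3, color = 'purple'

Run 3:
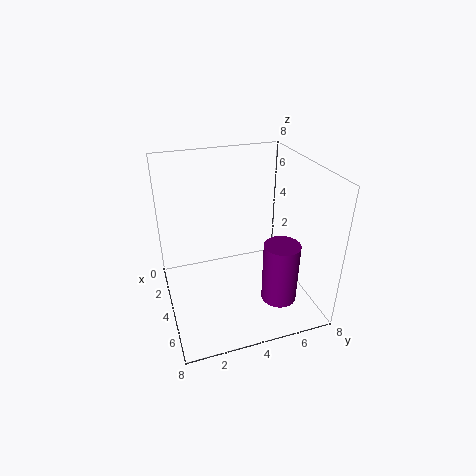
pos_x = 5.5, pos_y = 6, pos_z = 0.5, height = 3.5, color = 'purple'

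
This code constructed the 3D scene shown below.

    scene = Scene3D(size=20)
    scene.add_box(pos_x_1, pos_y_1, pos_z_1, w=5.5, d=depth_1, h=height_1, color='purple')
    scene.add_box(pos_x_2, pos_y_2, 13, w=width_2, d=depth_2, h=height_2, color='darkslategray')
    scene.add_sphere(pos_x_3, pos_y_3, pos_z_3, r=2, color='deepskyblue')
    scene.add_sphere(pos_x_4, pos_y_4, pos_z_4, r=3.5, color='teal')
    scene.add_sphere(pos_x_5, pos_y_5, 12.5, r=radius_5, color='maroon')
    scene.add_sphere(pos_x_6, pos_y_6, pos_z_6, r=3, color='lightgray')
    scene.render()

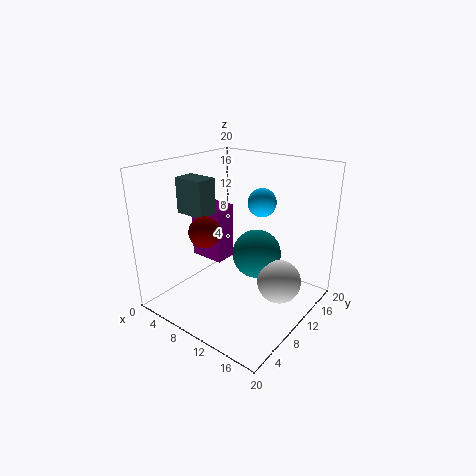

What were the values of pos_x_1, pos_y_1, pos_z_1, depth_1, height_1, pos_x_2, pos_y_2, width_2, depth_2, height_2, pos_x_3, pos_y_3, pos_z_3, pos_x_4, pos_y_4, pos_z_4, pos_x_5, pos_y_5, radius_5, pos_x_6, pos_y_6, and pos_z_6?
pos_x_1 = 0.5
pos_y_1 = 10.5
pos_z_1 = 4.5
depth_1 = 3.5
height_1 = 8.5
pos_x_2 = 2
pos_y_2 = 6.5
width_2 = 4.5
depth_2 = 3
height_2 = 5
pos_x_3 = 11.5
pos_y_3 = 13.5
pos_z_3 = 14.5
pos_x_4 = 11.5
pos_y_4 = 12.5
pos_z_4 = 7
pos_x_5 = 9
pos_y_5 = 4.5
radius_5 = 2
pos_x_6 = 16
pos_y_6 = 11.5
pos_z_6 = 4.5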